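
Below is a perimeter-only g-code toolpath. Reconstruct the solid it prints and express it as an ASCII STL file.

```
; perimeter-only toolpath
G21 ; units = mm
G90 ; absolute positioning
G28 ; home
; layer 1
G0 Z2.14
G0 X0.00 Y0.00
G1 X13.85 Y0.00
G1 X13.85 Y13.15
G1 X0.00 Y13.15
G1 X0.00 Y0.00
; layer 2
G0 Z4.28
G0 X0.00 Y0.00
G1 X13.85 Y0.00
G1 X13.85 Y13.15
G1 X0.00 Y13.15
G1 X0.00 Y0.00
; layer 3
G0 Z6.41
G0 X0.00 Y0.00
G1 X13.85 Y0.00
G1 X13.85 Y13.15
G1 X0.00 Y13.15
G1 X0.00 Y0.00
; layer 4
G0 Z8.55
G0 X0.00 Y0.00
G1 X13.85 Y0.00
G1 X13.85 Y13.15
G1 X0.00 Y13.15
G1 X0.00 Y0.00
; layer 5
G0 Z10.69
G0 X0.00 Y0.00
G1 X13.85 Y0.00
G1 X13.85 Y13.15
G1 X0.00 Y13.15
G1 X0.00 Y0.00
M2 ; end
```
solid part
  facet normal 0.0000 0.0000 -1.0000
    outer loop
      vertex 13.85 13.15 0.00
      vertex 13.85 0.00 0.00
      vertex 0.00 0.00 0.00
    endloop
  endfacet
  facet normal 0.0000 0.0000 -1.0000
    outer loop
      vertex 0.00 13.15 0.00
      vertex 13.85 13.15 0.00
      vertex 0.00 0.00 0.00
    endloop
  endfacet
  facet normal 0.0000 0.0000 1.0000
    outer loop
      vertex 0.00 0.00 10.69
      vertex 13.85 0.00 10.69
      vertex 13.85 13.15 10.69
    endloop
  endfacet
  facet normal 0.0000 0.0000 1.0000
    outer loop
      vertex 0.00 0.00 10.69
      vertex 13.85 13.15 10.69
      vertex 0.00 13.15 10.69
    endloop
  endfacet
  facet normal 0.0000 -1.0000 0.0000
    outer loop
      vertex 0.00 0.00 0.00
      vertex 13.85 0.00 0.00
      vertex 13.85 0.00 10.69
    endloop
  endfacet
  facet normal 0.0000 -1.0000 0.0000
    outer loop
      vertex 0.00 0.00 0.00
      vertex 13.85 0.00 10.69
      vertex 0.00 0.00 10.69
    endloop
  endfacet
  facet normal 0.0000 1.0000 0.0000
    outer loop
      vertex 13.85 13.15 10.69
      vertex 13.85 13.15 0.00
      vertex 0.00 13.15 0.00
    endloop
  endfacet
  facet normal 0.0000 1.0000 0.0000
    outer loop
      vertex 0.00 13.15 10.69
      vertex 13.85 13.15 10.69
      vertex 0.00 13.15 0.00
    endloop
  endfacet
  facet normal -1.0000 0.0000 0.0000
    outer loop
      vertex 0.00 13.15 10.69
      vertex 0.00 13.15 0.00
      vertex 0.00 0.00 0.00
    endloop
  endfacet
  facet normal -1.0000 0.0000 0.0000
    outer loop
      vertex 0.00 0.00 10.69
      vertex 0.00 13.15 10.69
      vertex 0.00 0.00 0.00
    endloop
  endfacet
  facet normal 1.0000 0.0000 0.0000
    outer loop
      vertex 13.85 0.00 0.00
      vertex 13.85 13.15 0.00
      vertex 13.85 13.15 10.69
    endloop
  endfacet
  facet normal 1.0000 0.0000 0.0000
    outer loop
      vertex 13.85 0.00 0.00
      vertex 13.85 13.15 10.69
      vertex 13.85 0.00 10.69
    endloop
  endfacet
endsolid part

The G0 Z moves step by Δz≈2.14 mm. Every layer's G1 loop is the same polygon, so the solid is a straight extrusion of it from z=0 to z≈10.7. Closing with flat bottom and top caps and triangulating gives 12 facets — a rectangular box, roughly 13.8 × 13.2 mm footprint and 10.7 mm tall.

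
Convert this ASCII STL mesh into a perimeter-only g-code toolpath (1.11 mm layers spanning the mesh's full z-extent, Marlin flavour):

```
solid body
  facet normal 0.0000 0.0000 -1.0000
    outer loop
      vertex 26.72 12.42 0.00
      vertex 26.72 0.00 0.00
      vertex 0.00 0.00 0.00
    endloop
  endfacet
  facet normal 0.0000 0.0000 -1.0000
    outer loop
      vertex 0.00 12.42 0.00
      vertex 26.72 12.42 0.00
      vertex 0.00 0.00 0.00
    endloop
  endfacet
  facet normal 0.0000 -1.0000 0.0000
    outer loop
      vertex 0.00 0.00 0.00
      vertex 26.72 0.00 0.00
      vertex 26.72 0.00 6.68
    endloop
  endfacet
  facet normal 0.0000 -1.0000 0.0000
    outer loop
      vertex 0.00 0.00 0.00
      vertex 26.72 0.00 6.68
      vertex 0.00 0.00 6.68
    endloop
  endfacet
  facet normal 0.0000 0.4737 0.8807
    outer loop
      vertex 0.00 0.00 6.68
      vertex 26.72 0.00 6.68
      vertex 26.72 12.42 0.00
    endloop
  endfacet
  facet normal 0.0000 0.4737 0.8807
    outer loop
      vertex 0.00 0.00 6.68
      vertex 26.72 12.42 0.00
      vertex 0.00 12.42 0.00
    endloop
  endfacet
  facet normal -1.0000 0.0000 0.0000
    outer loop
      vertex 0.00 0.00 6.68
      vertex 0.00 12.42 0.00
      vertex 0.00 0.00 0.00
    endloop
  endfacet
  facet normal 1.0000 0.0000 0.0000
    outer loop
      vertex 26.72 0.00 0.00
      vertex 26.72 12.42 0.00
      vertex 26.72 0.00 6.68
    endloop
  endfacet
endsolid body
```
; perimeter-only toolpath
G21 ; units = mm
G90 ; absolute positioning
G28 ; home
; layer 1
G0 Z1.11
G0 X0.00 Y0.00
G1 X26.72 Y0.00
G1 X26.72 Y10.35
G1 X0.00 Y10.35
G1 X0.00 Y0.00
; layer 2
G0 Z2.23
G0 X0.00 Y0.00
G1 X26.72 Y0.00
G1 X26.72 Y8.28
G1 X0.00 Y8.28
G1 X0.00 Y0.00
; layer 3
G0 Z3.34
G0 X0.00 Y0.00
G1 X26.72 Y0.00
G1 X26.72 Y6.21
G1 X0.00 Y6.21
G1 X0.00 Y0.00
; layer 4
G0 Z4.45
G0 X0.00 Y0.00
G1 X26.72 Y0.00
G1 X26.72 Y4.14
G1 X0.00 Y4.14
G1 X0.00 Y0.00
; layer 5
G0 Z5.57
G0 X0.00 Y0.00
G1 X26.72 Y0.00
G1 X26.72 Y2.07
G1 X0.00 Y2.07
G1 X0.00 Y0.00
M2 ; end

The solid is a wedge (ramp): 26.7 × 12.4 mm base, rising to 6.68 mm along the y=0 edge and sloping linearly to z=0 at y=12.4. Slicing at Δz = 1.11 mm — 6 equal slices spanning the solid's height, so layer i sits at z = i·h/6 — gives 5 non-empty perimeters. Each is a 4-segment closed polygon; G0 lifts to the layer z and rapids to the start vertex, then G1 traces the edges. The cross-section shrinks linearly with z (the slice at the apex is degenerate and omitted).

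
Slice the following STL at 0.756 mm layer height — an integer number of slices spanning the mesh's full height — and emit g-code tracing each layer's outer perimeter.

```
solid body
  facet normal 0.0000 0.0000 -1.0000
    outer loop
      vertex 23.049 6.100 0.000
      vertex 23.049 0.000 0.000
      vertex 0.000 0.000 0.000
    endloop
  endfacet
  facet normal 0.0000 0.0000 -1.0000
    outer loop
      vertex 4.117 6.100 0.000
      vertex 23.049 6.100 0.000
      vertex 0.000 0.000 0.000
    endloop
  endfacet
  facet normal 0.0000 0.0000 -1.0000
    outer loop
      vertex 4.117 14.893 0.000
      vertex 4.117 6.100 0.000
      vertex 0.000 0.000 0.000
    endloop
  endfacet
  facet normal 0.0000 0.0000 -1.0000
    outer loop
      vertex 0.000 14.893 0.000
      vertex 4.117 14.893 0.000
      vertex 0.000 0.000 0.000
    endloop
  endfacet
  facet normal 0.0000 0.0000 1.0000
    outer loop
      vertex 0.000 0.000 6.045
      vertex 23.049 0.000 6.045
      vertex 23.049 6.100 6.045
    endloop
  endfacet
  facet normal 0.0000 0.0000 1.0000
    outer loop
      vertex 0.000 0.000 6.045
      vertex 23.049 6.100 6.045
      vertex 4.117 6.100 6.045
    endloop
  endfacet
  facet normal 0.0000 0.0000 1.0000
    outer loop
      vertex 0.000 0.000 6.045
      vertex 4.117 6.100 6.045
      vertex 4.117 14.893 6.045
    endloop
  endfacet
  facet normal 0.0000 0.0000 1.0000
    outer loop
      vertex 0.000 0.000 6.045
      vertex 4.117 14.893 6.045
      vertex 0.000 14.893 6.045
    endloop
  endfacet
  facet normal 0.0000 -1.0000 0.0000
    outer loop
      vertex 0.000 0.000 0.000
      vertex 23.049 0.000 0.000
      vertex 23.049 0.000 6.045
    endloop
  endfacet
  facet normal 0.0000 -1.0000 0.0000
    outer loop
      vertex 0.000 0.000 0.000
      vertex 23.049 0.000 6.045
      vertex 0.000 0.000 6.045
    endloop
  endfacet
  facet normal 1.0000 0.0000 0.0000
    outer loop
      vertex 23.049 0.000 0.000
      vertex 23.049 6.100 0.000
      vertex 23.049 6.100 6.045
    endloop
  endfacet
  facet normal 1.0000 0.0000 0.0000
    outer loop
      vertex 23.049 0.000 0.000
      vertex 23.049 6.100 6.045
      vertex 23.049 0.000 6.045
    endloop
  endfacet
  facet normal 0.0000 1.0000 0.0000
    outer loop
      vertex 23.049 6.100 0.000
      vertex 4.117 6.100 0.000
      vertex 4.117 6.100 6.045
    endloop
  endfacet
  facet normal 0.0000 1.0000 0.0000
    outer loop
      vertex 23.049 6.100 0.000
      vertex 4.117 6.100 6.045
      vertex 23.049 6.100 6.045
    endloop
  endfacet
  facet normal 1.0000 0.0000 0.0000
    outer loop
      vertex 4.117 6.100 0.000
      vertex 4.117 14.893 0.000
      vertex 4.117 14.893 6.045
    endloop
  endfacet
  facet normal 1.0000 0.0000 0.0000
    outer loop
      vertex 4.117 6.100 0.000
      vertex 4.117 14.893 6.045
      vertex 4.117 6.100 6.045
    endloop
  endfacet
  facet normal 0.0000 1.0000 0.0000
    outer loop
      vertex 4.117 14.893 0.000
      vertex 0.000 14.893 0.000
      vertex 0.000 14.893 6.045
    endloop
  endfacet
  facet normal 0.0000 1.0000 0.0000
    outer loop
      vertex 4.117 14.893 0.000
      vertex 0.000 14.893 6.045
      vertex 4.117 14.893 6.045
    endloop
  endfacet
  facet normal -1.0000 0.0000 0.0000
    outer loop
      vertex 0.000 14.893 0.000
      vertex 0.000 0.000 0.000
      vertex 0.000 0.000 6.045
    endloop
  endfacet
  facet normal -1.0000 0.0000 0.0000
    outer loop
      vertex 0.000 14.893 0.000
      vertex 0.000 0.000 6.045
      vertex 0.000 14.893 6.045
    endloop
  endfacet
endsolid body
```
; perimeter-only toolpath
G21 ; units = mm
G90 ; absolute positioning
G28 ; home
; layer 1
G0 Z0.756
G0 X0.000 Y0.000
G1 X23.049 Y0.000
G1 X23.049 Y6.100
G1 X4.117 Y6.100
G1 X4.117 Y14.893
G1 X0.000 Y14.893
G1 X0.000 Y0.000
; layer 2
G0 Z1.511
G0 X0.000 Y0.000
G1 X23.049 Y0.000
G1 X23.049 Y6.100
G1 X4.117 Y6.100
G1 X4.117 Y14.893
G1 X0.000 Y14.893
G1 X0.000 Y0.000
; layer 3
G0 Z2.267
G0 X0.000 Y0.000
G1 X23.049 Y0.000
G1 X23.049 Y6.100
G1 X4.117 Y6.100
G1 X4.117 Y14.893
G1 X0.000 Y14.893
G1 X0.000 Y0.000
; layer 4
G0 Z3.022
G0 X0.000 Y0.000
G1 X23.049 Y0.000
G1 X23.049 Y6.100
G1 X4.117 Y6.100
G1 X4.117 Y14.893
G1 X0.000 Y14.893
G1 X0.000 Y0.000
; layer 5
G0 Z3.778
G0 X0.000 Y0.000
G1 X23.049 Y0.000
G1 X23.049 Y6.100
G1 X4.117 Y6.100
G1 X4.117 Y14.893
G1 X0.000 Y14.893
G1 X0.000 Y0.000
; layer 6
G0 Z4.534
G0 X0.000 Y0.000
G1 X23.049 Y0.000
G1 X23.049 Y6.100
G1 X4.117 Y6.100
G1 X4.117 Y14.893
G1 X0.000 Y14.893
G1 X0.000 Y0.000
; layer 7
G0 Z5.289
G0 X0.000 Y0.000
G1 X23.049 Y0.000
G1 X23.049 Y6.100
G1 X4.117 Y6.100
G1 X4.117 Y14.893
G1 X0.000 Y14.893
G1 X0.000 Y0.000
; layer 8
G0 Z6.045
G0 X0.000 Y0.000
G1 X23.049 Y0.000
G1 X23.049 Y6.100
G1 X4.117 Y6.100
G1 X4.117 Y14.893
G1 X0.000 Y14.893
G1 X0.000 Y0.000
M2 ; end

The solid is an L-shaped prism: outer 23 × 14.9 mm, arm thicknesses ≈ 6.1 mm (horizontal) and 4.12 mm (vertical), extruded 6.04 mm in z. Slicing at Δz = 0.756 mm — 8 equal slices spanning the solid's height, so layer i sits at z = i·h/8 — gives 8 non-empty perimeters. Each is a 6-segment closed polygon; G0 lifts to the layer z and rapids to the start vertex, then G1 traces the edges.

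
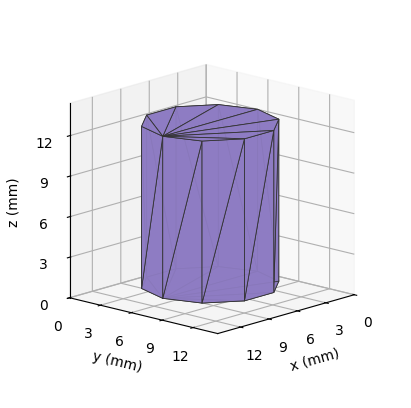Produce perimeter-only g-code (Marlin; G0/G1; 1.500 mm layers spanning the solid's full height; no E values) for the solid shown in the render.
Reading the render: the shape is a regular 10-sided prism (a cylinder approximated with 10 flat sides), circumscribed radius ≈ 5 mm, height ≈ 12 mm (dimensions read to the nearest mm from the axis ticks). For the g-code, the solid's height is divided into equal slices at the stated Δz and each level perimeter traced with G1 moves after a G0 lift.

; perimeter-only toolpath
G21 ; units = mm
G90 ; absolute positioning
G28 ; home
; layer 1
G0 Z1.500
G0 X10.000 Y5.000
G1 X9.045 Y7.939
G1 X6.545 Y9.755
G1 X3.455 Y9.755
G1 X0.955 Y7.939
G1 X0.000 Y5.000
G1 X0.955 Y2.061
G1 X3.455 Y0.245
G1 X6.545 Y0.245
G1 X9.045 Y2.061
G1 X10.000 Y5.000
; layer 2
G0 Z3.000
G0 X10.000 Y5.000
G1 X9.045 Y7.939
G1 X6.545 Y9.755
G1 X3.455 Y9.755
G1 X0.955 Y7.939
G1 X0.000 Y5.000
G1 X0.955 Y2.061
G1 X3.455 Y0.245
G1 X6.545 Y0.245
G1 X9.045 Y2.061
G1 X10.000 Y5.000
; layer 3
G0 Z4.500
G0 X10.000 Y5.000
G1 X9.045 Y7.939
G1 X6.545 Y9.755
G1 X3.455 Y9.755
G1 X0.955 Y7.939
G1 X0.000 Y5.000
G1 X0.955 Y2.061
G1 X3.455 Y0.245
G1 X6.545 Y0.245
G1 X9.045 Y2.061
G1 X10.000 Y5.000
; layer 4
G0 Z6.000
G0 X10.000 Y5.000
G1 X9.045 Y7.939
G1 X6.545 Y9.755
G1 X3.455 Y9.755
G1 X0.955 Y7.939
G1 X0.000 Y5.000
G1 X0.955 Y2.061
G1 X3.455 Y0.245
G1 X6.545 Y0.245
G1 X9.045 Y2.061
G1 X10.000 Y5.000
; layer 5
G0 Z7.500
G0 X10.000 Y5.000
G1 X9.045 Y7.939
G1 X6.545 Y9.755
G1 X3.455 Y9.755
G1 X0.955 Y7.939
G1 X0.000 Y5.000
G1 X0.955 Y2.061
G1 X3.455 Y0.245
G1 X6.545 Y0.245
G1 X9.045 Y2.061
G1 X10.000 Y5.000
; layer 6
G0 Z9.000
G0 X10.000 Y5.000
G1 X9.045 Y7.939
G1 X6.545 Y9.755
G1 X3.455 Y9.755
G1 X0.955 Y7.939
G1 X0.000 Y5.000
G1 X0.955 Y2.061
G1 X3.455 Y0.245
G1 X6.545 Y0.245
G1 X9.045 Y2.061
G1 X10.000 Y5.000
; layer 7
G0 Z10.500
G0 X10.000 Y5.000
G1 X9.045 Y7.939
G1 X6.545 Y9.755
G1 X3.455 Y9.755
G1 X0.955 Y7.939
G1 X0.000 Y5.000
G1 X0.955 Y2.061
G1 X3.455 Y0.245
G1 X6.545 Y0.245
G1 X9.045 Y2.061
G1 X10.000 Y5.000
; layer 8
G0 Z12.000
G0 X10.000 Y5.000
G1 X9.045 Y7.939
G1 X6.545 Y9.755
G1 X3.455 Y9.755
G1 X0.955 Y7.939
G1 X0.000 Y5.000
G1 X0.955 Y2.061
G1 X3.455 Y0.245
G1 X6.545 Y0.245
G1 X9.045 Y2.061
G1 X10.000 Y5.000
M2 ; end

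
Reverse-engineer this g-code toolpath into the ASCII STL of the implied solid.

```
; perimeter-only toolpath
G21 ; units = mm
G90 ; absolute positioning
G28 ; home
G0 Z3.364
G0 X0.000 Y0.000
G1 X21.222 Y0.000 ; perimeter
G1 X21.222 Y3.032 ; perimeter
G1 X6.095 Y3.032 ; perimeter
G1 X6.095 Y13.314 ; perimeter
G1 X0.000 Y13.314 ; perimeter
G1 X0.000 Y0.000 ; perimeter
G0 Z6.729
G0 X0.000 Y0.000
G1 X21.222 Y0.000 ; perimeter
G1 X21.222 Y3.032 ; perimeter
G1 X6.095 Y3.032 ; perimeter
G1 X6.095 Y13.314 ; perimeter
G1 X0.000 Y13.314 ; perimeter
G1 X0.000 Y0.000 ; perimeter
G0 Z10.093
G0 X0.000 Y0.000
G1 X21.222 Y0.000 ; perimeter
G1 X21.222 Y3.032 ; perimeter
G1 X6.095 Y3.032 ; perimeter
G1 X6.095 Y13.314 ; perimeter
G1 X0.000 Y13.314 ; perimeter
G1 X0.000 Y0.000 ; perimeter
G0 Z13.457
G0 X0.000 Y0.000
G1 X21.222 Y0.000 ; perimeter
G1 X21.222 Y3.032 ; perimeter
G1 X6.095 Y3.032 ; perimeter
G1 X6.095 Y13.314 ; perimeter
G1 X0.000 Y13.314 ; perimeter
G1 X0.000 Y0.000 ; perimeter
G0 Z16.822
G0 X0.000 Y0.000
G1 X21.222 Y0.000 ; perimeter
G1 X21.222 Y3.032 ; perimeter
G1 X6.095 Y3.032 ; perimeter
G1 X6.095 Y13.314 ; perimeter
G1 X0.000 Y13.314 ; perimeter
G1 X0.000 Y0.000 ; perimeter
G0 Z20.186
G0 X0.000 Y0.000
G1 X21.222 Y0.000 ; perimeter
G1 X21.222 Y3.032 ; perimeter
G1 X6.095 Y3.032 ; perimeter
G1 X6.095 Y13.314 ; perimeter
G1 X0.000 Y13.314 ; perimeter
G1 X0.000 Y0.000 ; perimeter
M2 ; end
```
solid part
  facet normal 0.0000 0.0000 -1.0000
    outer loop
      vertex 21.222 3.032 0.000
      vertex 21.222 0.000 0.000
      vertex 0.000 0.000 0.000
    endloop
  endfacet
  facet normal 0.0000 0.0000 -1.0000
    outer loop
      vertex 6.095 3.032 0.000
      vertex 21.222 3.032 0.000
      vertex 0.000 0.000 0.000
    endloop
  endfacet
  facet normal 0.0000 0.0000 -1.0000
    outer loop
      vertex 6.095 13.314 0.000
      vertex 6.095 3.032 0.000
      vertex 0.000 0.000 0.000
    endloop
  endfacet
  facet normal 0.0000 0.0000 -1.0000
    outer loop
      vertex 0.000 13.314 0.000
      vertex 6.095 13.314 0.000
      vertex 0.000 0.000 0.000
    endloop
  endfacet
  facet normal 0.0000 0.0000 1.0000
    outer loop
      vertex 0.000 0.000 20.186
      vertex 21.222 0.000 20.186
      vertex 21.222 3.032 20.186
    endloop
  endfacet
  facet normal 0.0000 0.0000 1.0000
    outer loop
      vertex 0.000 0.000 20.186
      vertex 21.222 3.032 20.186
      vertex 6.095 3.032 20.186
    endloop
  endfacet
  facet normal 0.0000 0.0000 1.0000
    outer loop
      vertex 0.000 0.000 20.186
      vertex 6.095 3.032 20.186
      vertex 6.095 13.314 20.186
    endloop
  endfacet
  facet normal 0.0000 0.0000 1.0000
    outer loop
      vertex 0.000 0.000 20.186
      vertex 6.095 13.314 20.186
      vertex 0.000 13.314 20.186
    endloop
  endfacet
  facet normal 0.0000 -1.0000 0.0000
    outer loop
      vertex 0.000 0.000 0.000
      vertex 21.222 0.000 0.000
      vertex 21.222 0.000 20.186
    endloop
  endfacet
  facet normal 0.0000 -1.0000 0.0000
    outer loop
      vertex 0.000 0.000 0.000
      vertex 21.222 0.000 20.186
      vertex 0.000 0.000 20.186
    endloop
  endfacet
  facet normal 1.0000 0.0000 0.0000
    outer loop
      vertex 21.222 0.000 0.000
      vertex 21.222 3.032 0.000
      vertex 21.222 3.032 20.186
    endloop
  endfacet
  facet normal 1.0000 0.0000 0.0000
    outer loop
      vertex 21.222 0.000 0.000
      vertex 21.222 3.032 20.186
      vertex 21.222 0.000 20.186
    endloop
  endfacet
  facet normal 0.0000 1.0000 0.0000
    outer loop
      vertex 21.222 3.032 0.000
      vertex 6.095 3.032 0.000
      vertex 6.095 3.032 20.186
    endloop
  endfacet
  facet normal 0.0000 1.0000 0.0000
    outer loop
      vertex 21.222 3.032 0.000
      vertex 6.095 3.032 20.186
      vertex 21.222 3.032 20.186
    endloop
  endfacet
  facet normal 1.0000 0.0000 0.0000
    outer loop
      vertex 6.095 3.032 0.000
      vertex 6.095 13.314 0.000
      vertex 6.095 13.314 20.186
    endloop
  endfacet
  facet normal 1.0000 0.0000 0.0000
    outer loop
      vertex 6.095 3.032 0.000
      vertex 6.095 13.314 20.186
      vertex 6.095 3.032 20.186
    endloop
  endfacet
  facet normal 0.0000 1.0000 0.0000
    outer loop
      vertex 6.095 13.314 0.000
      vertex 0.000 13.314 0.000
      vertex 0.000 13.314 20.186
    endloop
  endfacet
  facet normal 0.0000 1.0000 0.0000
    outer loop
      vertex 6.095 13.314 0.000
      vertex 0.000 13.314 20.186
      vertex 6.095 13.314 20.186
    endloop
  endfacet
  facet normal -1.0000 0.0000 0.0000
    outer loop
      vertex 0.000 13.314 0.000
      vertex 0.000 0.000 0.000
      vertex 0.000 0.000 20.186
    endloop
  endfacet
  facet normal -1.0000 0.0000 0.0000
    outer loop
      vertex 0.000 13.314 0.000
      vertex 0.000 0.000 20.186
      vertex 0.000 13.314 20.186
    endloop
  endfacet
endsolid part

The G0 Z moves step by Δz≈3.364 mm. Every layer's G1 loop is the same polygon, so the solid is a straight extrusion of it from z=0 to z≈20.2. Closing with flat bottom and top caps and triangulating gives 20 facets — an L-shaped prism: outer 21.2 × 13.3 mm, arm thicknesses ≈ 3.03 mm (horizontal) and 6.09 mm (vertical), extruded 20.2 mm in z.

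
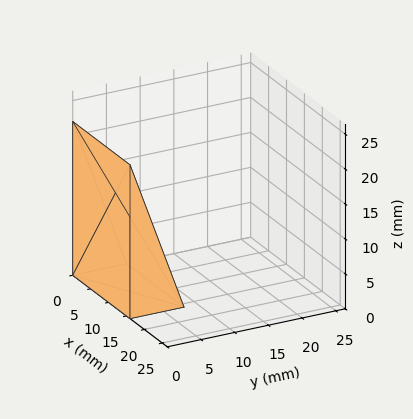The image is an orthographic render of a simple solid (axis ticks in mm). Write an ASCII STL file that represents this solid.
Reading the render: the shape is a wedge (ramp): 16 × 8 mm base, rising to 22 mm along the y=0 edge and sloping linearly to z=0 at y=8 (dimensions read to the nearest mm from the axis ticks). For the STL, each face is triangulated and given an outward normal.

solid part
  facet normal 0.0000 0.0000 -1.0000
    outer loop
      vertex 16.00 8.00 0.00
      vertex 16.00 0.00 0.00
      vertex 0.00 0.00 0.00
    endloop
  endfacet
  facet normal 0.0000 0.0000 -1.0000
    outer loop
      vertex 0.00 8.00 0.00
      vertex 16.00 8.00 0.00
      vertex 0.00 0.00 0.00
    endloop
  endfacet
  facet normal 0.0000 -1.0000 0.0000
    outer loop
      vertex 0.00 0.00 0.00
      vertex 16.00 0.00 0.00
      vertex 16.00 0.00 22.00
    endloop
  endfacet
  facet normal 0.0000 -1.0000 0.0000
    outer loop
      vertex 0.00 0.00 0.00
      vertex 16.00 0.00 22.00
      vertex 0.00 0.00 22.00
    endloop
  endfacet
  facet normal 0.0000 0.9398 0.3417
    outer loop
      vertex 0.00 0.00 22.00
      vertex 16.00 0.00 22.00
      vertex 16.00 8.00 0.00
    endloop
  endfacet
  facet normal 0.0000 0.9398 0.3417
    outer loop
      vertex 0.00 0.00 22.00
      vertex 16.00 8.00 0.00
      vertex 0.00 8.00 0.00
    endloop
  endfacet
  facet normal -1.0000 0.0000 0.0000
    outer loop
      vertex 0.00 0.00 22.00
      vertex 0.00 8.00 0.00
      vertex 0.00 0.00 0.00
    endloop
  endfacet
  facet normal 1.0000 0.0000 0.0000
    outer loop
      vertex 16.00 0.00 0.00
      vertex 16.00 8.00 0.00
      vertex 16.00 0.00 22.00
    endloop
  endfacet
endsolid part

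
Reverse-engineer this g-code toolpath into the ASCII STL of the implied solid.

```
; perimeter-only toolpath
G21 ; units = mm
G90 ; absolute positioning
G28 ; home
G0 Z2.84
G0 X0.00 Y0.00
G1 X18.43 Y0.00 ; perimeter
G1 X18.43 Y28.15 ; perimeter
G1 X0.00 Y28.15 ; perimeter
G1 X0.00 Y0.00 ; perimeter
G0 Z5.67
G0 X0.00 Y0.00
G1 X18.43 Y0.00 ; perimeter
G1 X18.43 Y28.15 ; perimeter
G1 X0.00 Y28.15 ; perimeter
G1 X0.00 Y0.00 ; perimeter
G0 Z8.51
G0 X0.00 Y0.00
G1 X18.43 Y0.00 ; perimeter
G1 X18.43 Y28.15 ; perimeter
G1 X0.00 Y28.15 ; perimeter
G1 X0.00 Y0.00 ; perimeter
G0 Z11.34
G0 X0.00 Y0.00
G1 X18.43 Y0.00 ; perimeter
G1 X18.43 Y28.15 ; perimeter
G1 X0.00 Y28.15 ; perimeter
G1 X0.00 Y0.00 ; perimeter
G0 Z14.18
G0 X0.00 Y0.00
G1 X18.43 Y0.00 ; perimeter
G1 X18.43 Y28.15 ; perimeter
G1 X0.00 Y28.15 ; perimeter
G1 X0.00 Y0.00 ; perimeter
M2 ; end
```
solid part
  facet normal 0.0000 0.0000 -1.0000
    outer loop
      vertex 18.43 28.15 0.00
      vertex 18.43 0.00 0.00
      vertex 0.00 0.00 0.00
    endloop
  endfacet
  facet normal 0.0000 0.0000 -1.0000
    outer loop
      vertex 0.00 28.15 0.00
      vertex 18.43 28.15 0.00
      vertex 0.00 0.00 0.00
    endloop
  endfacet
  facet normal 0.0000 0.0000 1.0000
    outer loop
      vertex 0.00 0.00 14.18
      vertex 18.43 0.00 14.18
      vertex 18.43 28.15 14.18
    endloop
  endfacet
  facet normal 0.0000 0.0000 1.0000
    outer loop
      vertex 0.00 0.00 14.18
      vertex 18.43 28.15 14.18
      vertex 0.00 28.15 14.18
    endloop
  endfacet
  facet normal 0.0000 -1.0000 0.0000
    outer loop
      vertex 0.00 0.00 0.00
      vertex 18.43 0.00 0.00
      vertex 18.43 0.00 14.18
    endloop
  endfacet
  facet normal 0.0000 -1.0000 0.0000
    outer loop
      vertex 0.00 0.00 0.00
      vertex 18.43 0.00 14.18
      vertex 0.00 0.00 14.18
    endloop
  endfacet
  facet normal 0.0000 1.0000 0.0000
    outer loop
      vertex 18.43 28.15 14.18
      vertex 18.43 28.15 0.00
      vertex 0.00 28.15 0.00
    endloop
  endfacet
  facet normal 0.0000 1.0000 0.0000
    outer loop
      vertex 0.00 28.15 14.18
      vertex 18.43 28.15 14.18
      vertex 0.00 28.15 0.00
    endloop
  endfacet
  facet normal -1.0000 0.0000 0.0000
    outer loop
      vertex 0.00 28.15 14.18
      vertex 0.00 28.15 0.00
      vertex 0.00 0.00 0.00
    endloop
  endfacet
  facet normal -1.0000 0.0000 0.0000
    outer loop
      vertex 0.00 0.00 14.18
      vertex 0.00 28.15 14.18
      vertex 0.00 0.00 0.00
    endloop
  endfacet
  facet normal 1.0000 0.0000 0.0000
    outer loop
      vertex 18.43 0.00 0.00
      vertex 18.43 28.15 0.00
      vertex 18.43 28.15 14.18
    endloop
  endfacet
  facet normal 1.0000 0.0000 0.0000
    outer loop
      vertex 18.43 0.00 0.00
      vertex 18.43 28.15 14.18
      vertex 18.43 0.00 14.18
    endloop
  endfacet
endsolid part

The G0 Z moves step by Δz≈2.84 mm. Every layer's G1 loop is the same polygon, so the solid is a straight extrusion of it from z=0 to z≈14.2. Closing with flat bottom and top caps and triangulating gives 12 facets — a rectangular box, roughly 18.4 × 28.1 mm footprint and 14.2 mm tall.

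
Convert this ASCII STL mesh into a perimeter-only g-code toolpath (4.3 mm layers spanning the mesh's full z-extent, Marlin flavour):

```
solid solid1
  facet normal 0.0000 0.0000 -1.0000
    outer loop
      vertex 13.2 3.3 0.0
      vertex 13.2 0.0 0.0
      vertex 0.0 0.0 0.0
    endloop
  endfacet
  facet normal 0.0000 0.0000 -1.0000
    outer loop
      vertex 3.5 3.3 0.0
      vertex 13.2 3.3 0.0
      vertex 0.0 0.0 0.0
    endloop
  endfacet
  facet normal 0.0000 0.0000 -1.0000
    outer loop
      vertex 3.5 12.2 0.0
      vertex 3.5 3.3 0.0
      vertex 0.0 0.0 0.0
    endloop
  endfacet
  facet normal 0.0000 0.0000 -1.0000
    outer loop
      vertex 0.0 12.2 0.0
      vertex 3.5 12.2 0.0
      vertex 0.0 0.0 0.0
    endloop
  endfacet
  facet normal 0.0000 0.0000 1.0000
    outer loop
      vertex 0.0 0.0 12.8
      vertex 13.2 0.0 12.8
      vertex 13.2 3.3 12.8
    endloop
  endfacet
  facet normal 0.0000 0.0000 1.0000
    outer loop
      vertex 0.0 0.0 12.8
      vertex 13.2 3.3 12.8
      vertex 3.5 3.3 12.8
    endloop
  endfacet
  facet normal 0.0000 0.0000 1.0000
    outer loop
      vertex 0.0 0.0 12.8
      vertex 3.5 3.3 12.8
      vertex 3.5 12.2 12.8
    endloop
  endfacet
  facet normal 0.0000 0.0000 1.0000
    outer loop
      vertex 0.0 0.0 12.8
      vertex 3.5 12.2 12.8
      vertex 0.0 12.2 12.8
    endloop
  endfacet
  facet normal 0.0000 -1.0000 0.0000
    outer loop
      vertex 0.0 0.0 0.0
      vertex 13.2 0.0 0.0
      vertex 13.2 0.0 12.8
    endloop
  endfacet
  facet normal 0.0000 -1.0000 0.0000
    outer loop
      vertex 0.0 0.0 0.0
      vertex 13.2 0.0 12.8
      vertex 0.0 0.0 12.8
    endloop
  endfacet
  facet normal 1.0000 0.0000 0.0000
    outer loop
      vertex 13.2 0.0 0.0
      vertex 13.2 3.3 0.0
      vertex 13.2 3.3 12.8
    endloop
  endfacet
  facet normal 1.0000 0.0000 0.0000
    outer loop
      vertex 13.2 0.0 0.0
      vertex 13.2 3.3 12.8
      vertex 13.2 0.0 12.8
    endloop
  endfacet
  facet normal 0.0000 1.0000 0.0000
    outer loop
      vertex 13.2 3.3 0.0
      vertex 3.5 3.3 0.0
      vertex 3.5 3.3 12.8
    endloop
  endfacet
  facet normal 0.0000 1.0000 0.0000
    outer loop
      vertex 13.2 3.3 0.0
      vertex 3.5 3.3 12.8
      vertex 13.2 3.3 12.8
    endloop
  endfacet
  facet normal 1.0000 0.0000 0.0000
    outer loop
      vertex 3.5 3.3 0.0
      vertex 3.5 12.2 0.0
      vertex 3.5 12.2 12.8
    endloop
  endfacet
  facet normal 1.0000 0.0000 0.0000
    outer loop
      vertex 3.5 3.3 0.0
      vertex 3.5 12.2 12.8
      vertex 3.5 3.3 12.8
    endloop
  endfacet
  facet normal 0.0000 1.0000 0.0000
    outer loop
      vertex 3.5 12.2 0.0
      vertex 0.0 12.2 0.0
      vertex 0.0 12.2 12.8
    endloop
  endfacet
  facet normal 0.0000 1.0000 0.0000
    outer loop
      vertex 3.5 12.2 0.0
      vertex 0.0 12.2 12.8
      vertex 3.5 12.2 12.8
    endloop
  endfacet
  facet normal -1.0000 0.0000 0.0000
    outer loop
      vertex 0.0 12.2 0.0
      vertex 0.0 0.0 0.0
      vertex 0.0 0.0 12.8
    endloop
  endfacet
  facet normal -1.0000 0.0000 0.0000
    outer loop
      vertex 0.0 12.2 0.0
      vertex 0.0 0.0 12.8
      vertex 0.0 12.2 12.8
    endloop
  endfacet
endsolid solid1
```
; perimeter-only toolpath
G21 ; units = mm
G90 ; absolute positioning
G28 ; home
; layer 1
G0 Z4.3
G0 X0.0 Y0.0
G1 X13.2 Y0.0
G1 X13.2 Y3.3
G1 X3.5 Y3.3
G1 X3.5 Y12.2
G1 X0.0 Y12.2
G1 X0.0 Y0.0
; layer 2
G0 Z8.5
G0 X0.0 Y0.0
G1 X13.2 Y0.0
G1 X13.2 Y3.3
G1 X3.5 Y3.3
G1 X3.5 Y12.2
G1 X0.0 Y12.2
G1 X0.0 Y0.0
; layer 3
G0 Z12.8
G0 X0.0 Y0.0
G1 X13.2 Y0.0
G1 X13.2 Y3.3
G1 X3.5 Y3.3
G1 X3.5 Y12.2
G1 X0.0 Y12.2
G1 X0.0 Y0.0
M2 ; end

The solid is an L-shaped prism: outer 13.2 × 12.2 mm, arm thicknesses ≈ 3.3 mm (horizontal) and 3.5 mm (vertical), extruded 12.8 mm in z. Slicing at Δz = 4.3 mm — 3 equal slices spanning the solid's height, so layer i sits at z = i·h/3 — gives 3 non-empty perimeters. Each is a 6-segment closed polygon; G0 lifts to the layer z and rapids to the start vertex, then G1 traces the edges.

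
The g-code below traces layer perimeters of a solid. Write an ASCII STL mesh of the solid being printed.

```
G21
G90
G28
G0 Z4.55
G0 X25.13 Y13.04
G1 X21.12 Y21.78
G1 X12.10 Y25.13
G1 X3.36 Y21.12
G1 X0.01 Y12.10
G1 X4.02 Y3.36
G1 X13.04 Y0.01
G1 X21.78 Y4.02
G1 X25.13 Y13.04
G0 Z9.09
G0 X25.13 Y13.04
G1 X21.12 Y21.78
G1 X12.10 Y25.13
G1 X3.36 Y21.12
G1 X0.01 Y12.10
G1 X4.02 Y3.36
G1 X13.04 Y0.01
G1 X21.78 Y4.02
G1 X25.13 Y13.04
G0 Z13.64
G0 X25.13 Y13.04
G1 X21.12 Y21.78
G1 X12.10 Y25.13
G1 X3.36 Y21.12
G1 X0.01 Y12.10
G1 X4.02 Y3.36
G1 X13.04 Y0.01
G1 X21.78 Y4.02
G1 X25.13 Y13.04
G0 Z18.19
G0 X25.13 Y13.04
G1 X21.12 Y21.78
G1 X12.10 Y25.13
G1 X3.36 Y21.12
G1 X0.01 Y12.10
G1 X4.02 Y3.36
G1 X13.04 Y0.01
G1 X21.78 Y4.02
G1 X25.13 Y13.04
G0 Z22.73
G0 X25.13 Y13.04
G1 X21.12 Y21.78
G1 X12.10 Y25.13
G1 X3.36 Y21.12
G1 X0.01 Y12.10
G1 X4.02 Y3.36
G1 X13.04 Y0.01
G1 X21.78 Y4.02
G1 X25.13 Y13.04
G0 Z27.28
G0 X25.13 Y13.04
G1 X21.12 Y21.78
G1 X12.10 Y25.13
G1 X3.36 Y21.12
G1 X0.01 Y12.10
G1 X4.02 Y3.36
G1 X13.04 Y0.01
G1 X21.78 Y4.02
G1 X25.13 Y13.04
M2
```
solid part
  facet normal 0.0000 0.0000 -1.0000
    outer loop
      vertex 12.10 25.13 0.00
      vertex 21.12 21.78 0.00
      vertex 25.13 13.04 0.00
    endloop
  endfacet
  facet normal 0.0000 0.0000 -1.0000
    outer loop
      vertex 3.36 21.12 0.00
      vertex 12.10 25.13 0.00
      vertex 25.13 13.04 0.00
    endloop
  endfacet
  facet normal 0.0000 0.0000 -1.0000
    outer loop
      vertex 0.01 12.10 0.00
      vertex 3.36 21.12 0.00
      vertex 25.13 13.04 0.00
    endloop
  endfacet
  facet normal 0.0000 0.0000 -1.0000
    outer loop
      vertex 4.02 3.36 0.00
      vertex 0.01 12.10 0.00
      vertex 25.13 13.04 0.00
    endloop
  endfacet
  facet normal 0.0000 0.0000 -1.0000
    outer loop
      vertex 13.04 0.01 0.00
      vertex 4.02 3.36 0.00
      vertex 25.13 13.04 0.00
    endloop
  endfacet
  facet normal 0.0000 0.0000 -1.0000
    outer loop
      vertex 21.78 4.02 0.00
      vertex 13.04 0.01 0.00
      vertex 25.13 13.04 0.00
    endloop
  endfacet
  facet normal 0.0000 0.0000 1.0000
    outer loop
      vertex 25.13 13.04 27.28
      vertex 21.12 21.78 27.28
      vertex 12.10 25.13 27.28
    endloop
  endfacet
  facet normal 0.0000 0.0000 1.0000
    outer loop
      vertex 25.13 13.04 27.28
      vertex 12.10 25.13 27.28
      vertex 3.36 21.12 27.28
    endloop
  endfacet
  facet normal 0.0000 0.0000 1.0000
    outer loop
      vertex 25.13 13.04 27.28
      vertex 3.36 21.12 27.28
      vertex 0.01 12.10 27.28
    endloop
  endfacet
  facet normal 0.0000 0.0000 1.0000
    outer loop
      vertex 25.13 13.04 27.28
      vertex 0.01 12.10 27.28
      vertex 4.02 3.36 27.28
    endloop
  endfacet
  facet normal 0.0000 0.0000 1.0000
    outer loop
      vertex 25.13 13.04 27.28
      vertex 4.02 3.36 27.28
      vertex 13.04 0.01 27.28
    endloop
  endfacet
  facet normal 0.0000 0.0000 1.0000
    outer loop
      vertex 25.13 13.04 27.28
      vertex 13.04 0.01 27.28
      vertex 21.78 4.02 27.28
    endloop
  endfacet
  facet normal 0.9089 0.4170 0.0000
    outer loop
      vertex 25.13 13.04 0.00
      vertex 21.12 21.78 0.00
      vertex 21.12 21.78 27.28
    endloop
  endfacet
  facet normal 0.9089 0.4170 0.0000
    outer loop
      vertex 25.13 13.04 0.00
      vertex 21.12 21.78 27.28
      vertex 25.13 13.04 27.28
    endloop
  endfacet
  facet normal 0.3482 0.9374 0.0000
    outer loop
      vertex 21.12 21.78 0.00
      vertex 12.10 25.13 0.00
      vertex 12.10 25.13 27.28
    endloop
  endfacet
  facet normal 0.3482 0.9374 0.0000
    outer loop
      vertex 21.12 21.78 0.00
      vertex 12.10 25.13 27.28
      vertex 21.12 21.78 27.28
    endloop
  endfacet
  facet normal -0.4170 0.9089 0.0000
    outer loop
      vertex 12.10 25.13 0.00
      vertex 3.36 21.12 0.00
      vertex 3.36 21.12 27.28
    endloop
  endfacet
  facet normal -0.4170 0.9089 0.0000
    outer loop
      vertex 12.10 25.13 0.00
      vertex 3.36 21.12 27.28
      vertex 12.10 25.13 27.28
    endloop
  endfacet
  facet normal -0.9374 0.3482 0.0000
    outer loop
      vertex 3.36 21.12 0.00
      vertex 0.01 12.10 0.00
      vertex 0.01 12.10 27.28
    endloop
  endfacet
  facet normal -0.9374 0.3482 0.0000
    outer loop
      vertex 3.36 21.12 0.00
      vertex 0.01 12.10 27.28
      vertex 3.36 21.12 27.28
    endloop
  endfacet
  facet normal -0.9089 -0.4170 0.0000
    outer loop
      vertex 0.01 12.10 0.00
      vertex 4.02 3.36 0.00
      vertex 4.02 3.36 27.28
    endloop
  endfacet
  facet normal -0.9089 -0.4170 0.0000
    outer loop
      vertex 0.01 12.10 0.00
      vertex 4.02 3.36 27.28
      vertex 0.01 12.10 27.28
    endloop
  endfacet
  facet normal -0.3482 -0.9374 0.0000
    outer loop
      vertex 4.02 3.36 0.00
      vertex 13.04 0.01 0.00
      vertex 13.04 0.01 27.28
    endloop
  endfacet
  facet normal -0.3482 -0.9374 0.0000
    outer loop
      vertex 4.02 3.36 0.00
      vertex 13.04 0.01 27.28
      vertex 4.02 3.36 27.28
    endloop
  endfacet
  facet normal 0.4170 -0.9089 0.0000
    outer loop
      vertex 13.04 0.01 0.00
      vertex 21.78 4.02 0.00
      vertex 21.78 4.02 27.28
    endloop
  endfacet
  facet normal 0.4170 -0.9089 0.0000
    outer loop
      vertex 13.04 0.01 0.00
      vertex 21.78 4.02 27.28
      vertex 13.04 0.01 27.28
    endloop
  endfacet
  facet normal 0.9374 -0.3482 0.0000
    outer loop
      vertex 21.78 4.02 0.00
      vertex 25.13 13.04 0.00
      vertex 25.13 13.04 27.28
    endloop
  endfacet
  facet normal 0.9374 -0.3482 0.0000
    outer loop
      vertex 21.78 4.02 0.00
      vertex 25.13 13.04 27.28
      vertex 21.78 4.02 27.28
    endloop
  endfacet
endsolid part

The G0 Z moves step by Δz≈4.55 mm. Every layer's G1 loop is the same polygon, so the solid is a straight extrusion of it from z=0 to z≈27.3. Closing with flat bottom and top caps and triangulating gives 28 facets — a regular 8-sided prism (a cylinder approximated with 8 flat sides), circumscribed radius ≈ 12.6 mm, height ≈ 27.3 mm.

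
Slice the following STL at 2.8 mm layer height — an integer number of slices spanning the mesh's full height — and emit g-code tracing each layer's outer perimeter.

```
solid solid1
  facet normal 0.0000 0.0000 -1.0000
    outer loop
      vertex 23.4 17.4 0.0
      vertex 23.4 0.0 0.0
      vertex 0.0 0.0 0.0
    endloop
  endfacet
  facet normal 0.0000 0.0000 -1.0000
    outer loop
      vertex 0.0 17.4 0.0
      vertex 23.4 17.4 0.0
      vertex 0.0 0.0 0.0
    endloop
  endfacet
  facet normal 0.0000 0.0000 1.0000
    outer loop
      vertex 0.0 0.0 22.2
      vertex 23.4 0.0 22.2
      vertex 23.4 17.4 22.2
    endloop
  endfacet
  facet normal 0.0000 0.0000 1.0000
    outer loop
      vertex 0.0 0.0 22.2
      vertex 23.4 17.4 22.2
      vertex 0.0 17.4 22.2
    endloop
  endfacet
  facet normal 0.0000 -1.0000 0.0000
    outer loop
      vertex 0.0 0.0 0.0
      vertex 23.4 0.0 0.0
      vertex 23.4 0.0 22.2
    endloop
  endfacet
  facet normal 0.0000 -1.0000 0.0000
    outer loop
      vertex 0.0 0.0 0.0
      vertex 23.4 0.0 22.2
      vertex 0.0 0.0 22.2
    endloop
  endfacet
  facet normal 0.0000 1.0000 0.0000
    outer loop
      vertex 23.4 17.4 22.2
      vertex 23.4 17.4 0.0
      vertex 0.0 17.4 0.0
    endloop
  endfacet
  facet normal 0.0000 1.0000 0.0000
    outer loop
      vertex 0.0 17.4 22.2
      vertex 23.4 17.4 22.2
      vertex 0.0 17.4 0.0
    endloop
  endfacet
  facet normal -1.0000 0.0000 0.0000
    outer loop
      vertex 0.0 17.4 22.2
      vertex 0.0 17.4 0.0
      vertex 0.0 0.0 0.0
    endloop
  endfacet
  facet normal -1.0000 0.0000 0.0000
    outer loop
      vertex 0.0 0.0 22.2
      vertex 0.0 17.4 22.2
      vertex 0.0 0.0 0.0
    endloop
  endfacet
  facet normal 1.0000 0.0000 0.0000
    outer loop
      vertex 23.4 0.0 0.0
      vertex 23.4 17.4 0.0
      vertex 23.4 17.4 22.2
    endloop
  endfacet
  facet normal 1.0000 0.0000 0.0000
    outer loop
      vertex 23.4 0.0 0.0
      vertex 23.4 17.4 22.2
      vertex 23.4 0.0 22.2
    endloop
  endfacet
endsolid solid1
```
; perimeter-only toolpath
G21 ; units = mm
G90 ; absolute positioning
G28 ; home
; layer 1
G0 Z2.8
G0 X0.0 Y0.0
G1 X23.4 Y0.0
G1 X23.4 Y17.4
G1 X0.0 Y17.4
G1 X0.0 Y0.0
; layer 2
G0 Z5.5
G0 X0.0 Y0.0
G1 X23.4 Y0.0
G1 X23.4 Y17.4
G1 X0.0 Y17.4
G1 X0.0 Y0.0
; layer 3
G0 Z8.3
G0 X0.0 Y0.0
G1 X23.4 Y0.0
G1 X23.4 Y17.4
G1 X0.0 Y17.4
G1 X0.0 Y0.0
; layer 4
G0 Z11.1
G0 X0.0 Y0.0
G1 X23.4 Y0.0
G1 X23.4 Y17.4
G1 X0.0 Y17.4
G1 X0.0 Y0.0
; layer 5
G0 Z13.9
G0 X0.0 Y0.0
G1 X23.4 Y0.0
G1 X23.4 Y17.4
G1 X0.0 Y17.4
G1 X0.0 Y0.0
; layer 6
G0 Z16.6
G0 X0.0 Y0.0
G1 X23.4 Y0.0
G1 X23.4 Y17.4
G1 X0.0 Y17.4
G1 X0.0 Y0.0
; layer 7
G0 Z19.4
G0 X0.0 Y0.0
G1 X23.4 Y0.0
G1 X23.4 Y17.4
G1 X0.0 Y17.4
G1 X0.0 Y0.0
; layer 8
G0 Z22.2
G0 X0.0 Y0.0
G1 X23.4 Y0.0
G1 X23.4 Y17.4
G1 X0.0 Y17.4
G1 X0.0 Y0.0
M2 ; end

The solid is a rectangular box, roughly 23.4 × 17.4 mm footprint and 22.2 mm tall. Slicing at Δz = 2.8 mm — 8 equal slices spanning the solid's height, so layer i sits at z = i·h/8 — gives 8 non-empty perimeters. Each is a 4-segment closed polygon; G0 lifts to the layer z and rapids to the start vertex, then G1 traces the edges.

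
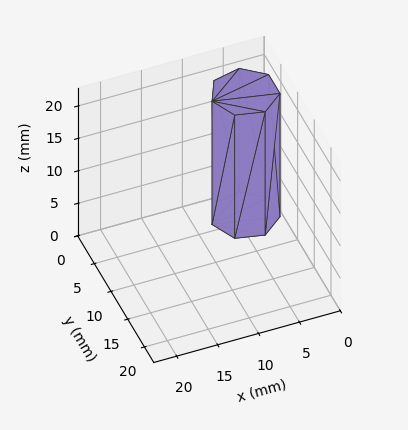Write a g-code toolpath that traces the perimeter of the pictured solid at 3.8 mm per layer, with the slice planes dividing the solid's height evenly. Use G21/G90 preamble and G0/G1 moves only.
Reading the render: the shape is a regular 7-sided prism (a cylinder approximated with 7 flat sides), circumscribed radius ≈ 4 mm, height ≈ 19 mm (dimensions read to the nearest mm from the axis ticks). For the g-code, the solid's height is divided into equal slices at the stated Δz and each level perimeter traced with G1 moves after a G0 lift.

; perimeter-only toolpath
G21 ; units = mm
G90 ; absolute positioning
G28 ; home
; layer 1
G0 Z3.8
G0 X8.0 Y4.0
G1 X6.5 Y7.1
G1 X3.1 Y7.9
G1 X0.4 Y5.7
G1 X0.4 Y2.3
G1 X3.1 Y0.1
G1 X6.5 Y0.9
G1 X8.0 Y4.0
; layer 2
G0 Z7.6
G0 X8.0 Y4.0
G1 X6.5 Y7.1
G1 X3.1 Y7.9
G1 X0.4 Y5.7
G1 X0.4 Y2.3
G1 X3.1 Y0.1
G1 X6.5 Y0.9
G1 X8.0 Y4.0
; layer 3
G0 Z11.4
G0 X8.0 Y4.0
G1 X6.5 Y7.1
G1 X3.1 Y7.9
G1 X0.4 Y5.7
G1 X0.4 Y2.3
G1 X3.1 Y0.1
G1 X6.5 Y0.9
G1 X8.0 Y4.0
; layer 4
G0 Z15.2
G0 X8.0 Y4.0
G1 X6.5 Y7.1
G1 X3.1 Y7.9
G1 X0.4 Y5.7
G1 X0.4 Y2.3
G1 X3.1 Y0.1
G1 X6.5 Y0.9
G1 X8.0 Y4.0
; layer 5
G0 Z19.0
G0 X8.0 Y4.0
G1 X6.5 Y7.1
G1 X3.1 Y7.9
G1 X0.4 Y5.7
G1 X0.4 Y2.3
G1 X3.1 Y0.1
G1 X6.5 Y0.9
G1 X8.0 Y4.0
M2 ; end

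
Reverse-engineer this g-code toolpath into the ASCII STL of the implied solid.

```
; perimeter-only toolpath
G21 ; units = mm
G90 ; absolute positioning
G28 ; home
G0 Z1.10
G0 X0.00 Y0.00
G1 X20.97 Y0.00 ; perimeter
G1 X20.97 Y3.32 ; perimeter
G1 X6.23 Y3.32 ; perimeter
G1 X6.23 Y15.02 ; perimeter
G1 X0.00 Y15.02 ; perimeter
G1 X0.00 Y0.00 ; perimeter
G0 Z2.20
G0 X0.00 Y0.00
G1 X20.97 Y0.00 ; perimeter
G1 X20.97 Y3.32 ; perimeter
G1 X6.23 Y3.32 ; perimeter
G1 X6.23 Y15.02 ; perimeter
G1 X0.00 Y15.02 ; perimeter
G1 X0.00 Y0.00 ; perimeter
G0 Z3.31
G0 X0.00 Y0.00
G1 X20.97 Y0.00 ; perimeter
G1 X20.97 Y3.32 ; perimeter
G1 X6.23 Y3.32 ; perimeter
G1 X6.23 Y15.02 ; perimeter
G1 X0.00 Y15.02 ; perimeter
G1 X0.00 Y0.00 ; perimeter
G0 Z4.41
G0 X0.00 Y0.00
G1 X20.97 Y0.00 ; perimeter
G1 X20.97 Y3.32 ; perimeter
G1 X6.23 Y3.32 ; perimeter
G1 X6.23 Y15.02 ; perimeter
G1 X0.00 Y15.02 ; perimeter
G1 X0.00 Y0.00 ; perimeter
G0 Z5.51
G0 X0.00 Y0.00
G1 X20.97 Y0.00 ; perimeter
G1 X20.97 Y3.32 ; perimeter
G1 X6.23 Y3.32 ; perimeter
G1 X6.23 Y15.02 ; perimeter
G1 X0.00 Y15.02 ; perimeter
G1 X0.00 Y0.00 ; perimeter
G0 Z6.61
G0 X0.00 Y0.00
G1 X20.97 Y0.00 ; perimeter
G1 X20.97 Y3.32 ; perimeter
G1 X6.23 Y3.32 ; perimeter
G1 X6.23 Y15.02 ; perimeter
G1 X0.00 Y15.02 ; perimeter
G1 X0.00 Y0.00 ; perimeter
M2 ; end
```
solid part
  facet normal 0.0000 0.0000 -1.0000
    outer loop
      vertex 20.97 3.32 0.00
      vertex 20.97 0.00 0.00
      vertex 0.00 0.00 0.00
    endloop
  endfacet
  facet normal 0.0000 0.0000 -1.0000
    outer loop
      vertex 6.23 3.32 0.00
      vertex 20.97 3.32 0.00
      vertex 0.00 0.00 0.00
    endloop
  endfacet
  facet normal 0.0000 0.0000 -1.0000
    outer loop
      vertex 6.23 15.02 0.00
      vertex 6.23 3.32 0.00
      vertex 0.00 0.00 0.00
    endloop
  endfacet
  facet normal 0.0000 0.0000 -1.0000
    outer loop
      vertex 0.00 15.02 0.00
      vertex 6.23 15.02 0.00
      vertex 0.00 0.00 0.00
    endloop
  endfacet
  facet normal 0.0000 0.0000 1.0000
    outer loop
      vertex 0.00 0.00 6.61
      vertex 20.97 0.00 6.61
      vertex 20.97 3.32 6.61
    endloop
  endfacet
  facet normal 0.0000 0.0000 1.0000
    outer loop
      vertex 0.00 0.00 6.61
      vertex 20.97 3.32 6.61
      vertex 6.23 3.32 6.61
    endloop
  endfacet
  facet normal 0.0000 0.0000 1.0000
    outer loop
      vertex 0.00 0.00 6.61
      vertex 6.23 3.32 6.61
      vertex 6.23 15.02 6.61
    endloop
  endfacet
  facet normal 0.0000 0.0000 1.0000
    outer loop
      vertex 0.00 0.00 6.61
      vertex 6.23 15.02 6.61
      vertex 0.00 15.02 6.61
    endloop
  endfacet
  facet normal 0.0000 -1.0000 0.0000
    outer loop
      vertex 0.00 0.00 0.00
      vertex 20.97 0.00 0.00
      vertex 20.97 0.00 6.61
    endloop
  endfacet
  facet normal 0.0000 -1.0000 0.0000
    outer loop
      vertex 0.00 0.00 0.00
      vertex 20.97 0.00 6.61
      vertex 0.00 0.00 6.61
    endloop
  endfacet
  facet normal 1.0000 0.0000 0.0000
    outer loop
      vertex 20.97 0.00 0.00
      vertex 20.97 3.32 0.00
      vertex 20.97 3.32 6.61
    endloop
  endfacet
  facet normal 1.0000 0.0000 0.0000
    outer loop
      vertex 20.97 0.00 0.00
      vertex 20.97 3.32 6.61
      vertex 20.97 0.00 6.61
    endloop
  endfacet
  facet normal 0.0000 1.0000 0.0000
    outer loop
      vertex 20.97 3.32 0.00
      vertex 6.23 3.32 0.00
      vertex 6.23 3.32 6.61
    endloop
  endfacet
  facet normal 0.0000 1.0000 0.0000
    outer loop
      vertex 20.97 3.32 0.00
      vertex 6.23 3.32 6.61
      vertex 20.97 3.32 6.61
    endloop
  endfacet
  facet normal 1.0000 0.0000 0.0000
    outer loop
      vertex 6.23 3.32 0.00
      vertex 6.23 15.02 0.00
      vertex 6.23 15.02 6.61
    endloop
  endfacet
  facet normal 1.0000 0.0000 0.0000
    outer loop
      vertex 6.23 3.32 0.00
      vertex 6.23 15.02 6.61
      vertex 6.23 3.32 6.61
    endloop
  endfacet
  facet normal 0.0000 1.0000 0.0000
    outer loop
      vertex 6.23 15.02 0.00
      vertex 0.00 15.02 0.00
      vertex 0.00 15.02 6.61
    endloop
  endfacet
  facet normal 0.0000 1.0000 0.0000
    outer loop
      vertex 6.23 15.02 0.00
      vertex 0.00 15.02 6.61
      vertex 6.23 15.02 6.61
    endloop
  endfacet
  facet normal -1.0000 0.0000 0.0000
    outer loop
      vertex 0.00 15.02 0.00
      vertex 0.00 0.00 0.00
      vertex 0.00 0.00 6.61
    endloop
  endfacet
  facet normal -1.0000 0.0000 0.0000
    outer loop
      vertex 0.00 15.02 0.00
      vertex 0.00 0.00 6.61
      vertex 0.00 15.02 6.61
    endloop
  endfacet
endsolid part

The G0 Z moves step by Δz≈1.10 mm. Every layer's G1 loop is the same polygon, so the solid is a straight extrusion of it from z=0 to z≈6.61. Closing with flat bottom and top caps and triangulating gives 20 facets — an L-shaped prism: outer 21 × 15 mm, arm thicknesses ≈ 3.32 mm (horizontal) and 6.23 mm (vertical), extruded 6.61 mm in z.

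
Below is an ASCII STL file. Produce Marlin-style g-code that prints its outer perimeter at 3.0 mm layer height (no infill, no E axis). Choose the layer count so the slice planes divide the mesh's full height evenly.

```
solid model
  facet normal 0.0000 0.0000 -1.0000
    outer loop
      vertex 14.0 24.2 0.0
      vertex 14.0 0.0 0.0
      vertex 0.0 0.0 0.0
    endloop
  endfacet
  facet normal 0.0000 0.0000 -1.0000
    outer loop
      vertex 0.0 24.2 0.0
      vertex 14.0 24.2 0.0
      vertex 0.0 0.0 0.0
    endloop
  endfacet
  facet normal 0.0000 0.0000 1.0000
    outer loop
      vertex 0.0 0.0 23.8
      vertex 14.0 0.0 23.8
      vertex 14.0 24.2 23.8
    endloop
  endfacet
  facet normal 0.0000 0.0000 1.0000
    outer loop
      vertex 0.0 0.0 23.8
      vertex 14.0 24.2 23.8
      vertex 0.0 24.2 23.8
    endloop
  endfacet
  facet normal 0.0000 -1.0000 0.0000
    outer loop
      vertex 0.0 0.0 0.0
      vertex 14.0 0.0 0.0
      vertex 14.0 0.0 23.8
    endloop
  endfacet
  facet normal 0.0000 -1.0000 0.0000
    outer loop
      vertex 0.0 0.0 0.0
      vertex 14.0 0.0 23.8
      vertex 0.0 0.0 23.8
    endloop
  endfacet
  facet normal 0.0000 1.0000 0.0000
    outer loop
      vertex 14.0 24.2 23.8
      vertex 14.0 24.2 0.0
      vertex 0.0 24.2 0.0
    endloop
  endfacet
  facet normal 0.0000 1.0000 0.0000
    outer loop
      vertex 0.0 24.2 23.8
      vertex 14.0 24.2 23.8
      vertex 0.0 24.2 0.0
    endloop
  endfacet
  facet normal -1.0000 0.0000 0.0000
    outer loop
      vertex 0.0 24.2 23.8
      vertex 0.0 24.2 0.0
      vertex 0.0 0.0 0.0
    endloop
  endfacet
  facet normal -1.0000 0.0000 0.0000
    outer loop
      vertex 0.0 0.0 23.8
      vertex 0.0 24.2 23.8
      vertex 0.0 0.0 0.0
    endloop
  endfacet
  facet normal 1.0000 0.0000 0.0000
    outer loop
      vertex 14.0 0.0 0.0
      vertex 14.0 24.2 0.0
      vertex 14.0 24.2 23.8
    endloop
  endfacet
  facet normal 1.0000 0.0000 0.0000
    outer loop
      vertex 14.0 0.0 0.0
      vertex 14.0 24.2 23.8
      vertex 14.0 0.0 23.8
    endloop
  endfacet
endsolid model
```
; perimeter-only toolpath
G21 ; units = mm
G90 ; absolute positioning
G28 ; home
; layer 1
G0 Z3.0
G0 X0.0 Y0.0
G1 X14.0 Y0.0
G1 X14.0 Y24.2
G1 X0.0 Y24.2
G1 X0.0 Y0.0
; layer 2
G0 Z6.0
G0 X0.0 Y0.0
G1 X14.0 Y0.0
G1 X14.0 Y24.2
G1 X0.0 Y24.2
G1 X0.0 Y0.0
; layer 3
G0 Z8.9
G0 X0.0 Y0.0
G1 X14.0 Y0.0
G1 X14.0 Y24.2
G1 X0.0 Y24.2
G1 X0.0 Y0.0
; layer 4
G0 Z11.9
G0 X0.0 Y0.0
G1 X14.0 Y0.0
G1 X14.0 Y24.2
G1 X0.0 Y24.2
G1 X0.0 Y0.0
; layer 5
G0 Z14.9
G0 X0.0 Y0.0
G1 X14.0 Y0.0
G1 X14.0 Y24.2
G1 X0.0 Y24.2
G1 X0.0 Y0.0
; layer 6
G0 Z17.9
G0 X0.0 Y0.0
G1 X14.0 Y0.0
G1 X14.0 Y24.2
G1 X0.0 Y24.2
G1 X0.0 Y0.0
; layer 7
G0 Z20.8
G0 X0.0 Y0.0
G1 X14.0 Y0.0
G1 X14.0 Y24.2
G1 X0.0 Y24.2
G1 X0.0 Y0.0
; layer 8
G0 Z23.8
G0 X0.0 Y0.0
G1 X14.0 Y0.0
G1 X14.0 Y24.2
G1 X0.0 Y24.2
G1 X0.0 Y0.0
M2 ; end

The solid is a rectangular box, roughly 14 × 24.2 mm footprint and 23.8 mm tall. Slicing at Δz = 3.0 mm — 8 equal slices spanning the solid's height, so layer i sits at z = i·h/8 — gives 8 non-empty perimeters. Each is a 4-segment closed polygon; G0 lifts to the layer z and rapids to the start vertex, then G1 traces the edges.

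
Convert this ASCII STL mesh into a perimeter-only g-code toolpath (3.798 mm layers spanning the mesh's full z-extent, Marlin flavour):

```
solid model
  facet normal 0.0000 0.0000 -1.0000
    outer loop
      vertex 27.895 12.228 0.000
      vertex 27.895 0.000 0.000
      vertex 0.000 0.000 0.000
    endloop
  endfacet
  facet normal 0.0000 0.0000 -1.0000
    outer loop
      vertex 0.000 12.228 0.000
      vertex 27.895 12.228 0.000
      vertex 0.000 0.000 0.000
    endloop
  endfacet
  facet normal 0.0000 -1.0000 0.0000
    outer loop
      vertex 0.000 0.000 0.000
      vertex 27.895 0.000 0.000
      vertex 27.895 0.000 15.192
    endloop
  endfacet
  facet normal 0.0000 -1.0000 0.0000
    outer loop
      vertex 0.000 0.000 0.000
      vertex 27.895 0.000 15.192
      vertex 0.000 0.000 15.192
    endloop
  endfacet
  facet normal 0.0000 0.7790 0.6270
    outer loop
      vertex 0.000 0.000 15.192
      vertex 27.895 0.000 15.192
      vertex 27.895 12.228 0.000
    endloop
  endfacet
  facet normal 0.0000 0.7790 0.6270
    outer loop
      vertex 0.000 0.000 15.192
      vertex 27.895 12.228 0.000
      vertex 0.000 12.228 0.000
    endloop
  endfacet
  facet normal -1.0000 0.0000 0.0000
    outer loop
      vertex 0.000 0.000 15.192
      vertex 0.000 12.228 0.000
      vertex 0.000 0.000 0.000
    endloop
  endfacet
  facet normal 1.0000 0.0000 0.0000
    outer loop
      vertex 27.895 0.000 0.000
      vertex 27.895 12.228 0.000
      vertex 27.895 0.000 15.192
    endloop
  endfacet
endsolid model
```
; perimeter-only toolpath
G21 ; units = mm
G90 ; absolute positioning
G28 ; home
; layer 1
G0 Z3.798
G0 X0.000 Y0.000
G1 X27.895 Y0.000
G1 X27.895 Y9.171
G1 X0.000 Y9.171
G1 X0.000 Y0.000
; layer 2
G0 Z7.596
G0 X0.000 Y0.000
G1 X27.895 Y0.000
G1 X27.895 Y6.114
G1 X0.000 Y6.114
G1 X0.000 Y0.000
; layer 3
G0 Z11.394
G0 X0.000 Y0.000
G1 X27.895 Y0.000
G1 X27.895 Y3.057
G1 X0.000 Y3.057
G1 X0.000 Y0.000
M2 ; end

The solid is a wedge (ramp): 27.9 × 12.2 mm base, rising to 15.2 mm along the y=0 edge and sloping linearly to z=0 at y=12.2. Slicing at Δz = 3.798 mm — 4 equal slices spanning the solid's height, so layer i sits at z = i·h/4 — gives 3 non-empty perimeters. Each is a 4-segment closed polygon; G0 lifts to the layer z and rapids to the start vertex, then G1 traces the edges. The cross-section shrinks linearly with z (the slice at the apex is degenerate and omitted).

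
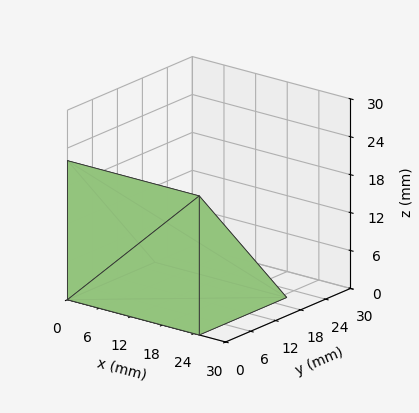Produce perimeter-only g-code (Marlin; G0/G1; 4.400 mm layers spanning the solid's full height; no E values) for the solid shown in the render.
Reading the render: the shape is a wedge (ramp): 25 × 21 mm base, rising to 22 mm along the y=0 edge and sloping linearly to z=0 at y=21 (dimensions read to the nearest mm from the axis ticks). For the g-code, the solid's height is divided into equal slices at the stated Δz and each level perimeter traced with G1 moves after a G0 lift.

; perimeter-only toolpath
G21 ; units = mm
G90 ; absolute positioning
G28 ; home
; layer 1
G0 Z4.400
G0 X0.000 Y0.000
G1 X25.000 Y0.000
G1 X25.000 Y16.800
G1 X0.000 Y16.800
G1 X0.000 Y0.000
; layer 2
G0 Z8.800
G0 X0.000 Y0.000
G1 X25.000 Y0.000
G1 X25.000 Y12.600
G1 X0.000 Y12.600
G1 X0.000 Y0.000
; layer 3
G0 Z13.200
G0 X0.000 Y0.000
G1 X25.000 Y0.000
G1 X25.000 Y8.400
G1 X0.000 Y8.400
G1 X0.000 Y0.000
; layer 4
G0 Z17.600
G0 X0.000 Y0.000
G1 X25.000 Y0.000
G1 X25.000 Y4.200
G1 X0.000 Y4.200
G1 X0.000 Y0.000
M2 ; end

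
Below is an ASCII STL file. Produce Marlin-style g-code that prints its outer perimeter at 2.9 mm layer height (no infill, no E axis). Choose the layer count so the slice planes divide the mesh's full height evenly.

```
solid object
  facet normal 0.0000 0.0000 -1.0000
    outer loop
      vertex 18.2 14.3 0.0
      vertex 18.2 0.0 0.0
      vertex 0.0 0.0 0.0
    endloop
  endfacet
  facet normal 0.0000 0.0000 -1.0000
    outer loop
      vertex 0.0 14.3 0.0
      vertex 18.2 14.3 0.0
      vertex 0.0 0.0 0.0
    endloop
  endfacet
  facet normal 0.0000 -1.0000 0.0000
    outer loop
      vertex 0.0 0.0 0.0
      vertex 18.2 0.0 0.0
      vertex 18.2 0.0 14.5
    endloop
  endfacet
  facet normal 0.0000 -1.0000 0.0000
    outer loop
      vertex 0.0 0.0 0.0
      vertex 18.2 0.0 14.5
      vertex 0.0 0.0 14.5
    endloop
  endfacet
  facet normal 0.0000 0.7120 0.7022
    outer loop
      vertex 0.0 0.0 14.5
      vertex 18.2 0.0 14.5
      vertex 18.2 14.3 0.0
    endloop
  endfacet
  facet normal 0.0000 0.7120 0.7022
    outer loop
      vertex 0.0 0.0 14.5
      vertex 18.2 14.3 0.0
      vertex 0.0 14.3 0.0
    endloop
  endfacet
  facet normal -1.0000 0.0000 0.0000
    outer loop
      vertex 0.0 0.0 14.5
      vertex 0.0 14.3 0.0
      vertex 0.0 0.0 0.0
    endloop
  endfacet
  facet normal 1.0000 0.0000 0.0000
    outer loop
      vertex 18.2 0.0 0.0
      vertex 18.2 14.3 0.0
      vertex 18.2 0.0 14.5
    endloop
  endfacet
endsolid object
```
; perimeter-only toolpath
G21 ; units = mm
G90 ; absolute positioning
G28 ; home
; layer 1
G0 Z2.9
G0 X0.0 Y0.0
G1 X18.2 Y0.0
G1 X18.2 Y11.4
G1 X0.0 Y11.4
G1 X0.0 Y0.0
; layer 2
G0 Z5.8
G0 X0.0 Y0.0
G1 X18.2 Y0.0
G1 X18.2 Y8.6
G1 X0.0 Y8.6
G1 X0.0 Y0.0
; layer 3
G0 Z8.7
G0 X0.0 Y0.0
G1 X18.2 Y0.0
G1 X18.2 Y5.7
G1 X0.0 Y5.7
G1 X0.0 Y0.0
; layer 4
G0 Z11.6
G0 X0.0 Y0.0
G1 X18.2 Y0.0
G1 X18.2 Y2.9
G1 X0.0 Y2.9
G1 X0.0 Y0.0
M2 ; end

The solid is a wedge (ramp): 18.2 × 14.3 mm base, rising to 14.5 mm along the y=0 edge and sloping linearly to z=0 at y=14.3. Slicing at Δz = 2.9 mm — 5 equal slices spanning the solid's height, so layer i sits at z = i·h/5 — gives 4 non-empty perimeters. Each is a 4-segment closed polygon; G0 lifts to the layer z and rapids to the start vertex, then G1 traces the edges. The cross-section shrinks linearly with z (the slice at the apex is degenerate and omitted).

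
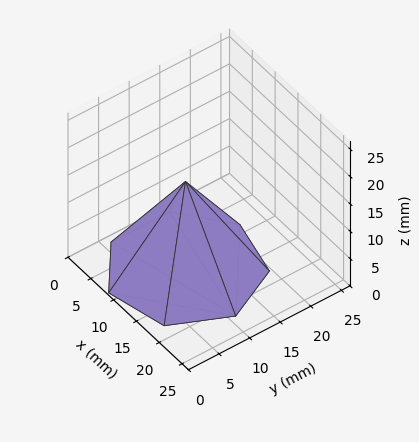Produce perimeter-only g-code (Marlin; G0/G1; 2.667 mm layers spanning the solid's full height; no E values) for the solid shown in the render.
Reading the render: the shape is a regular 7-sided pyramid, base circumscribed radius ≈ 11 mm, apex at z ≈ 16 mm (dimensions read to the nearest mm from the axis ticks). For the g-code, the solid's height is divided into equal slices at the stated Δz and each level perimeter traced with G1 moves after a G0 lift.

; perimeter-only toolpath
G21 ; units = mm
G90 ; absolute positioning
G28 ; home
; layer 1
G0 Z2.667
G0 X20.167 Y11.000
G1 X16.715 Y18.167
G1 X8.960 Y19.937
G1 X2.741 Y14.977
G1 X2.741 Y7.022
G1 X8.960 Y2.063
G1 X16.715 Y3.833
G1 X20.167 Y11.000
; layer 2
G0 Z5.333
G0 X18.333 Y11.000
G1 X15.572 Y16.733
G1 X9.368 Y18.149
G1 X4.393 Y14.182
G1 X4.393 Y7.818
G1 X9.368 Y3.851
G1 X15.572 Y5.267
G1 X18.333 Y11.000
; layer 3
G0 Z8.000
G0 X16.500 Y11.000
G1 X14.429 Y15.300
G1 X9.776 Y16.362
G1 X6.045 Y13.386
G1 X6.045 Y8.614
G1 X9.776 Y5.638
G1 X14.429 Y6.700
G1 X16.500 Y11.000
; layer 4
G0 Z10.667
G0 X14.667 Y11.000
G1 X13.286 Y13.867
G1 X10.184 Y14.575
G1 X7.696 Y12.591
G1 X7.696 Y9.409
G1 X10.184 Y7.425
G1 X13.286 Y8.133
G1 X14.667 Y11.000
; layer 5
G0 Z13.333
G0 X12.833 Y11.000
G1 X12.143 Y12.433
G1 X10.592 Y12.787
G1 X9.348 Y11.796
G1 X9.348 Y10.204
G1 X10.592 Y9.213
G1 X12.143 Y9.567
G1 X12.833 Y11.000
M2 ; end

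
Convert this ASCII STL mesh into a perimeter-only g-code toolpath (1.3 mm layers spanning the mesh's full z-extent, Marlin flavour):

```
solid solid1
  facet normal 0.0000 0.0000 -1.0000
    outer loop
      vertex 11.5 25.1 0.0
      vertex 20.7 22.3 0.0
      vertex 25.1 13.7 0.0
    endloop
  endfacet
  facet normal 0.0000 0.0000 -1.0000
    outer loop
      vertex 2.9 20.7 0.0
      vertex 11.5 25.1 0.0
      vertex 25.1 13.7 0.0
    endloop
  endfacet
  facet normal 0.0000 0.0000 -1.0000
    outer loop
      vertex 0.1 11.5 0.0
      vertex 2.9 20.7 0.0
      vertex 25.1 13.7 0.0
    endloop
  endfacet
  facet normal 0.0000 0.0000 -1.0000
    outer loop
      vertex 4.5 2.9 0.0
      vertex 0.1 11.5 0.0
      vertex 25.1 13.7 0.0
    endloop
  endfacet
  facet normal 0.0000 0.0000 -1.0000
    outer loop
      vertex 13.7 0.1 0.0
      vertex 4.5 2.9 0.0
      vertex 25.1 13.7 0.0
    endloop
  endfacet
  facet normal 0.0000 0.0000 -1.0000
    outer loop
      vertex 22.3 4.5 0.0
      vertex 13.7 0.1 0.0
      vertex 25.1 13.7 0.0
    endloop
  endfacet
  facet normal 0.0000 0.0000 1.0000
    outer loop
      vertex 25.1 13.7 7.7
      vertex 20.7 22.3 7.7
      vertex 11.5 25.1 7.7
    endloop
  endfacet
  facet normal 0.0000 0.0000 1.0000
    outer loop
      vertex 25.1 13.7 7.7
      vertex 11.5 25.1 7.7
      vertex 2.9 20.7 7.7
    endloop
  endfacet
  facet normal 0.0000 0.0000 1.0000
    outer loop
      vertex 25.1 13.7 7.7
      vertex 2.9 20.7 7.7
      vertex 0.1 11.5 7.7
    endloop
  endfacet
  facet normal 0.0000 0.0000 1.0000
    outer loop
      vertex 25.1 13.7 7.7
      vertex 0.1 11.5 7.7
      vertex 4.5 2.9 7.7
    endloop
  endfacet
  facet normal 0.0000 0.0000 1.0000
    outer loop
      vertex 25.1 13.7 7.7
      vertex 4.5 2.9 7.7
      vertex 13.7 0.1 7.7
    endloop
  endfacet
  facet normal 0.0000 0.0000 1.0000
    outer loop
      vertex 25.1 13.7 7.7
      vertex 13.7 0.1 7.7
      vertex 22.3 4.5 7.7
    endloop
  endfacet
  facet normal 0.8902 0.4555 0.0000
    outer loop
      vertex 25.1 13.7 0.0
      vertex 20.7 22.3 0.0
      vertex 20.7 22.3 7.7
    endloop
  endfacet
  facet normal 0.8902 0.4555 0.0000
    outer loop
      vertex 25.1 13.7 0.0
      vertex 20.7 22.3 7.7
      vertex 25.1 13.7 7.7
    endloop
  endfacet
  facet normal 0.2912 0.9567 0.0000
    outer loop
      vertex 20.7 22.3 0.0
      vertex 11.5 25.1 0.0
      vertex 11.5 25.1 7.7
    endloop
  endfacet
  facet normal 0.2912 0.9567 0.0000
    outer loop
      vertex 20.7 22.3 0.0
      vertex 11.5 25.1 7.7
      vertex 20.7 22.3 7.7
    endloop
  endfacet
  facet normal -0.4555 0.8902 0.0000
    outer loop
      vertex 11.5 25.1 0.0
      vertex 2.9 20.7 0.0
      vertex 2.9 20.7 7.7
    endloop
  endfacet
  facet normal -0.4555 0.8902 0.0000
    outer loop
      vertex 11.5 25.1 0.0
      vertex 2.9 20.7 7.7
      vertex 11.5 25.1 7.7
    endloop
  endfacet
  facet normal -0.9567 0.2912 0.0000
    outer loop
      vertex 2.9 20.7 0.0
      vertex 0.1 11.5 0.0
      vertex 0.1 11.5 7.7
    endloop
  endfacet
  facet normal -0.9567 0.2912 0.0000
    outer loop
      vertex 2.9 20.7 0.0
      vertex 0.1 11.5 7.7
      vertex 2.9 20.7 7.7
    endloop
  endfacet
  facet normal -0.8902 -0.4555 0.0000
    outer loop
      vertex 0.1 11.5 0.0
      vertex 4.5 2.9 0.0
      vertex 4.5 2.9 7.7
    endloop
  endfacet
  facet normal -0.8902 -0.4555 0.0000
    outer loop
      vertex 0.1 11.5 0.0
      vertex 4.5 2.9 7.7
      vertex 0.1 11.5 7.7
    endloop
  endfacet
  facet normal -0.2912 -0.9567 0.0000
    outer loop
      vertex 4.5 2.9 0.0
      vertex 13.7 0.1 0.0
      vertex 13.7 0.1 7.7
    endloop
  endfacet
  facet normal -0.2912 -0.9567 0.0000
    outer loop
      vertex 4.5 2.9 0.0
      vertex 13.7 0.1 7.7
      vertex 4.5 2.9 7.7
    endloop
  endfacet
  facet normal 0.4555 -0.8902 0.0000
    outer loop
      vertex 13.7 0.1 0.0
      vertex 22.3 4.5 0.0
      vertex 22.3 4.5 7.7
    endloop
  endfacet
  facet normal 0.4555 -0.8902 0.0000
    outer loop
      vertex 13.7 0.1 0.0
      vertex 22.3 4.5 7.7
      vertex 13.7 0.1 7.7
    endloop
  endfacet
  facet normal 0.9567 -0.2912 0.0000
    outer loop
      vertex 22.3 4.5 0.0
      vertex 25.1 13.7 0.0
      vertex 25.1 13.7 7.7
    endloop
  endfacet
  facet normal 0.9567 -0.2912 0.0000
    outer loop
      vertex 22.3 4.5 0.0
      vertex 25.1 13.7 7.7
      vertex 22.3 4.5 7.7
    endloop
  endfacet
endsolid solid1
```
; perimeter-only toolpath
G21 ; units = mm
G90 ; absolute positioning
G28 ; home
; layer 1
G0 Z1.3
G0 X25.1 Y13.7
G1 X20.7 Y22.3
G1 X11.5 Y25.1
G1 X2.9 Y20.7
G1 X0.1 Y11.5
G1 X4.5 Y2.9
G1 X13.7 Y0.1
G1 X22.3 Y4.5
G1 X25.1 Y13.7
; layer 2
G0 Z2.6
G0 X25.1 Y13.7
G1 X20.7 Y22.3
G1 X11.5 Y25.1
G1 X2.9 Y20.7
G1 X0.1 Y11.5
G1 X4.5 Y2.9
G1 X13.7 Y0.1
G1 X22.3 Y4.5
G1 X25.1 Y13.7
; layer 3
G0 Z3.9
G0 X25.1 Y13.7
G1 X20.7 Y22.3
G1 X11.5 Y25.1
G1 X2.9 Y20.7
G1 X0.1 Y11.5
G1 X4.5 Y2.9
G1 X13.7 Y0.1
G1 X22.3 Y4.5
G1 X25.1 Y13.7
; layer 4
G0 Z5.1
G0 X25.1 Y13.7
G1 X20.7 Y22.3
G1 X11.5 Y25.1
G1 X2.9 Y20.7
G1 X0.1 Y11.5
G1 X4.5 Y2.9
G1 X13.7 Y0.1
G1 X22.3 Y4.5
G1 X25.1 Y13.7
; layer 5
G0 Z6.4
G0 X25.1 Y13.7
G1 X20.7 Y22.3
G1 X11.5 Y25.1
G1 X2.9 Y20.7
G1 X0.1 Y11.5
G1 X4.5 Y2.9
G1 X13.7 Y0.1
G1 X22.3 Y4.5
G1 X25.1 Y13.7
; layer 6
G0 Z7.7
G0 X25.1 Y13.7
G1 X20.7 Y22.3
G1 X11.5 Y25.1
G1 X2.9 Y20.7
G1 X0.1 Y11.5
G1 X4.5 Y2.9
G1 X13.7 Y0.1
G1 X22.3 Y4.5
G1 X25.1 Y13.7
M2 ; end

The solid is a regular 8-sided prism (a cylinder approximated with 8 flat sides), circumscribed radius ≈ 12.6 mm, height ≈ 7.7 mm. Slicing at Δz = 1.3 mm — 6 equal slices spanning the solid's height, so layer i sits at z = i·h/6 — gives 6 non-empty perimeters. Each is a 8-segment closed polygon; G0 lifts to the layer z and rapids to the start vertex, then G1 traces the edges.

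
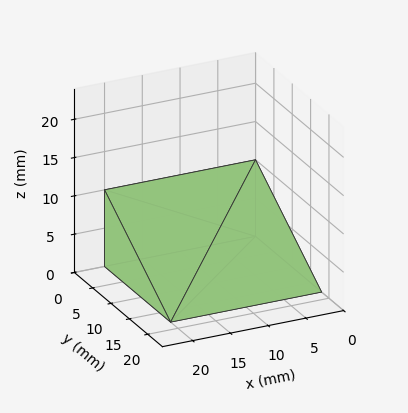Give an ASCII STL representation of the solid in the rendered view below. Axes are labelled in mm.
Reading the render: the shape is a wedge (ramp): 20 × 18 mm base, rising to 10 mm along the y=0 edge and sloping linearly to z=0 at y=18 (dimensions read to the nearest mm from the axis ticks). For the STL, each face is triangulated and given an outward normal.

solid part
  facet normal 0.0000 0.0000 -1.0000
    outer loop
      vertex 20.000 18.000 0.000
      vertex 20.000 0.000 0.000
      vertex 0.000 0.000 0.000
    endloop
  endfacet
  facet normal 0.0000 0.0000 -1.0000
    outer loop
      vertex 0.000 18.000 0.000
      vertex 20.000 18.000 0.000
      vertex 0.000 0.000 0.000
    endloop
  endfacet
  facet normal 0.0000 -1.0000 0.0000
    outer loop
      vertex 0.000 0.000 0.000
      vertex 20.000 0.000 0.000
      vertex 20.000 0.000 10.000
    endloop
  endfacet
  facet normal 0.0000 -1.0000 0.0000
    outer loop
      vertex 0.000 0.000 0.000
      vertex 20.000 0.000 10.000
      vertex 0.000 0.000 10.000
    endloop
  endfacet
  facet normal 0.0000 0.4856 0.8742
    outer loop
      vertex 0.000 0.000 10.000
      vertex 20.000 0.000 10.000
      vertex 20.000 18.000 0.000
    endloop
  endfacet
  facet normal 0.0000 0.4856 0.8742
    outer loop
      vertex 0.000 0.000 10.000
      vertex 20.000 18.000 0.000
      vertex 0.000 18.000 0.000
    endloop
  endfacet
  facet normal -1.0000 0.0000 0.0000
    outer loop
      vertex 0.000 0.000 10.000
      vertex 0.000 18.000 0.000
      vertex 0.000 0.000 0.000
    endloop
  endfacet
  facet normal 1.0000 0.0000 0.0000
    outer loop
      vertex 20.000 0.000 0.000
      vertex 20.000 18.000 0.000
      vertex 20.000 0.000 10.000
    endloop
  endfacet
endsolid part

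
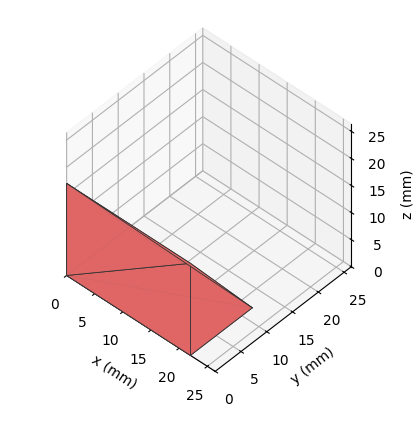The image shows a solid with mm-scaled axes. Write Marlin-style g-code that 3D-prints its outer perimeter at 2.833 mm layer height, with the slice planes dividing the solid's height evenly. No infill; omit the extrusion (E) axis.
Reading the render: the shape is a wedge (ramp): 22 × 12 mm base, rising to 17 mm along the y=0 edge and sloping linearly to z=0 at y=12 (dimensions read to the nearest mm from the axis ticks). For the g-code, the solid's height is divided into equal slices at the stated Δz and each level perimeter traced with G1 moves after a G0 lift.

; perimeter-only toolpath
G21 ; units = mm
G90 ; absolute positioning
G28 ; home
; layer 1
G0 Z2.833
G0 X0.000 Y0.000
G1 X22.000 Y0.000
G1 X22.000 Y10.000
G1 X0.000 Y10.000
G1 X0.000 Y0.000
; layer 2
G0 Z5.667
G0 X0.000 Y0.000
G1 X22.000 Y0.000
G1 X22.000 Y8.000
G1 X0.000 Y8.000
G1 X0.000 Y0.000
; layer 3
G0 Z8.500
G0 X0.000 Y0.000
G1 X22.000 Y0.000
G1 X22.000 Y6.000
G1 X0.000 Y6.000
G1 X0.000 Y0.000
; layer 4
G0 Z11.333
G0 X0.000 Y0.000
G1 X22.000 Y0.000
G1 X22.000 Y4.000
G1 X0.000 Y4.000
G1 X0.000 Y0.000
; layer 5
G0 Z14.167
G0 X0.000 Y0.000
G1 X22.000 Y0.000
G1 X22.000 Y2.000
G1 X0.000 Y2.000
G1 X0.000 Y0.000
M2 ; end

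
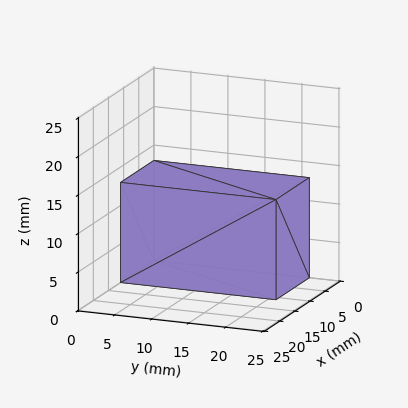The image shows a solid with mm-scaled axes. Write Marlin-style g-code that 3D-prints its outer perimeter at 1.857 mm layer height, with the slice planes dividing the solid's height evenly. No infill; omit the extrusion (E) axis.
Reading the render: the shape is a rectangular box, roughly 11 × 21 mm footprint and 13 mm tall (dimensions read to the nearest mm from the axis ticks). For the g-code, the solid's height is divided into equal slices at the stated Δz and each level perimeter traced with G1 moves after a G0 lift.

; perimeter-only toolpath
G21 ; units = mm
G90 ; absolute positioning
G28 ; home
; layer 1
G0 Z1.857
G0 X0.000 Y0.000
G1 X11.000 Y0.000
G1 X11.000 Y21.000
G1 X0.000 Y21.000
G1 X0.000 Y0.000
; layer 2
G0 Z3.714
G0 X0.000 Y0.000
G1 X11.000 Y0.000
G1 X11.000 Y21.000
G1 X0.000 Y21.000
G1 X0.000 Y0.000
; layer 3
G0 Z5.571
G0 X0.000 Y0.000
G1 X11.000 Y0.000
G1 X11.000 Y21.000
G1 X0.000 Y21.000
G1 X0.000 Y0.000
; layer 4
G0 Z7.429
G0 X0.000 Y0.000
G1 X11.000 Y0.000
G1 X11.000 Y21.000
G1 X0.000 Y21.000
G1 X0.000 Y0.000
; layer 5
G0 Z9.286
G0 X0.000 Y0.000
G1 X11.000 Y0.000
G1 X11.000 Y21.000
G1 X0.000 Y21.000
G1 X0.000 Y0.000
; layer 6
G0 Z11.143
G0 X0.000 Y0.000
G1 X11.000 Y0.000
G1 X11.000 Y21.000
G1 X0.000 Y21.000
G1 X0.000 Y0.000
; layer 7
G0 Z13.000
G0 X0.000 Y0.000
G1 X11.000 Y0.000
G1 X11.000 Y21.000
G1 X0.000 Y21.000
G1 X0.000 Y0.000
M2 ; end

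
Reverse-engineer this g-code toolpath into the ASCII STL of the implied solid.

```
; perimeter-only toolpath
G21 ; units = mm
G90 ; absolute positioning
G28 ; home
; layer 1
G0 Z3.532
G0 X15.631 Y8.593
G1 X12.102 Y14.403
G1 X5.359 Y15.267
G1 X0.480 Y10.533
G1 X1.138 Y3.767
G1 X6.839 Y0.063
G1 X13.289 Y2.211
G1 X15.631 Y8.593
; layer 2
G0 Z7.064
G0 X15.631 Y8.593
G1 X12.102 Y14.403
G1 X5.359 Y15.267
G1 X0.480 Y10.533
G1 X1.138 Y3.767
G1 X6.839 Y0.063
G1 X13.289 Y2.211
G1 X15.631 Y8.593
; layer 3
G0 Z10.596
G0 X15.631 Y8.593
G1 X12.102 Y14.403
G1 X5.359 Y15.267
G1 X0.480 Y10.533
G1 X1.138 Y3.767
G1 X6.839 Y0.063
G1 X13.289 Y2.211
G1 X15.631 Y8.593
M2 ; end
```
solid part
  facet normal 0.0000 0.0000 -1.0000
    outer loop
      vertex 5.359 15.267 0.000
      vertex 12.102 14.403 0.000
      vertex 15.631 8.593 0.000
    endloop
  endfacet
  facet normal 0.0000 0.0000 -1.0000
    outer loop
      vertex 0.480 10.533 0.000
      vertex 5.359 15.267 0.000
      vertex 15.631 8.593 0.000
    endloop
  endfacet
  facet normal 0.0000 0.0000 -1.0000
    outer loop
      vertex 1.138 3.767 0.000
      vertex 0.480 10.533 0.000
      vertex 15.631 8.593 0.000
    endloop
  endfacet
  facet normal 0.0000 0.0000 -1.0000
    outer loop
      vertex 6.839 0.063 0.000
      vertex 1.138 3.767 0.000
      vertex 15.631 8.593 0.000
    endloop
  endfacet
  facet normal 0.0000 0.0000 -1.0000
    outer loop
      vertex 13.289 2.211 0.000
      vertex 6.839 0.063 0.000
      vertex 15.631 8.593 0.000
    endloop
  endfacet
  facet normal 0.0000 0.0000 1.0000
    outer loop
      vertex 15.631 8.593 10.596
      vertex 12.102 14.403 10.596
      vertex 5.359 15.267 10.596
    endloop
  endfacet
  facet normal 0.0000 0.0000 1.0000
    outer loop
      vertex 15.631 8.593 10.596
      vertex 5.359 15.267 10.596
      vertex 0.480 10.533 10.596
    endloop
  endfacet
  facet normal 0.0000 0.0000 1.0000
    outer loop
      vertex 15.631 8.593 10.596
      vertex 0.480 10.533 10.596
      vertex 1.138 3.767 10.596
    endloop
  endfacet
  facet normal 0.0000 0.0000 1.0000
    outer loop
      vertex 15.631 8.593 10.596
      vertex 1.138 3.767 10.596
      vertex 6.839 0.063 10.596
    endloop
  endfacet
  facet normal 0.0000 0.0000 1.0000
    outer loop
      vertex 15.631 8.593 10.596
      vertex 6.839 0.063 10.596
      vertex 13.289 2.211 10.596
    endloop
  endfacet
  facet normal 0.8547 0.5191 0.0000
    outer loop
      vertex 15.631 8.593 0.000
      vertex 12.102 14.403 0.000
      vertex 12.102 14.403 10.596
    endloop
  endfacet
  facet normal 0.8547 0.5191 0.0000
    outer loop
      vertex 15.631 8.593 0.000
      vertex 12.102 14.403 10.596
      vertex 15.631 8.593 10.596
    endloop
  endfacet
  facet normal 0.1271 0.9919 0.0000
    outer loop
      vertex 12.102 14.403 0.000
      vertex 5.359 15.267 0.000
      vertex 5.359 15.267 10.596
    endloop
  endfacet
  facet normal 0.1271 0.9919 0.0000
    outer loop
      vertex 12.102 14.403 0.000
      vertex 5.359 15.267 10.596
      vertex 12.102 14.403 10.596
    endloop
  endfacet
  facet normal -0.6964 0.7177 0.0000
    outer loop
      vertex 5.359 15.267 0.000
      vertex 0.480 10.533 0.000
      vertex 0.480 10.533 10.596
    endloop
  endfacet
  facet normal -0.6964 0.7177 0.0000
    outer loop
      vertex 5.359 15.267 0.000
      vertex 0.480 10.533 10.596
      vertex 5.359 15.267 10.596
    endloop
  endfacet
  facet normal -0.9953 -0.0968 0.0000
    outer loop
      vertex 0.480 10.533 0.000
      vertex 1.138 3.767 0.000
      vertex 1.138 3.767 10.596
    endloop
  endfacet
  facet normal -0.9953 -0.0968 0.0000
    outer loop
      vertex 0.480 10.533 0.000
      vertex 1.138 3.767 10.596
      vertex 0.480 10.533 10.596
    endloop
  endfacet
  facet normal -0.5448 -0.8386 0.0000
    outer loop
      vertex 1.138 3.767 0.000
      vertex 6.839 0.063 0.000
      vertex 6.839 0.063 10.596
    endloop
  endfacet
  facet normal -0.5448 -0.8386 0.0000
    outer loop
      vertex 1.138 3.767 0.000
      vertex 6.839 0.063 10.596
      vertex 1.138 3.767 10.596
    endloop
  endfacet
  facet normal 0.3160 -0.9488 0.0000
    outer loop
      vertex 6.839 0.063 0.000
      vertex 13.289 2.211 0.000
      vertex 13.289 2.211 10.596
    endloop
  endfacet
  facet normal 0.3160 -0.9488 0.0000
    outer loop
      vertex 6.839 0.063 0.000
      vertex 13.289 2.211 10.596
      vertex 6.839 0.063 10.596
    endloop
  endfacet
  facet normal 0.9388 -0.3445 0.0000
    outer loop
      vertex 13.289 2.211 0.000
      vertex 15.631 8.593 0.000
      vertex 15.631 8.593 10.596
    endloop
  endfacet
  facet normal 0.9388 -0.3445 0.0000
    outer loop
      vertex 13.289 2.211 0.000
      vertex 15.631 8.593 10.596
      vertex 13.289 2.211 10.596
    endloop
  endfacet
endsolid part

The G0 Z moves step by Δz≈3.532 mm. Every layer's G1 loop is the same polygon, so the solid is a straight extrusion of it from z=0 to z≈10.6. Closing with flat bottom and top caps and triangulating gives 24 facets — a regular 7-sided prism (a cylinder approximated with 7 flat sides), circumscribed radius ≈ 7.83 mm, height ≈ 10.6 mm.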